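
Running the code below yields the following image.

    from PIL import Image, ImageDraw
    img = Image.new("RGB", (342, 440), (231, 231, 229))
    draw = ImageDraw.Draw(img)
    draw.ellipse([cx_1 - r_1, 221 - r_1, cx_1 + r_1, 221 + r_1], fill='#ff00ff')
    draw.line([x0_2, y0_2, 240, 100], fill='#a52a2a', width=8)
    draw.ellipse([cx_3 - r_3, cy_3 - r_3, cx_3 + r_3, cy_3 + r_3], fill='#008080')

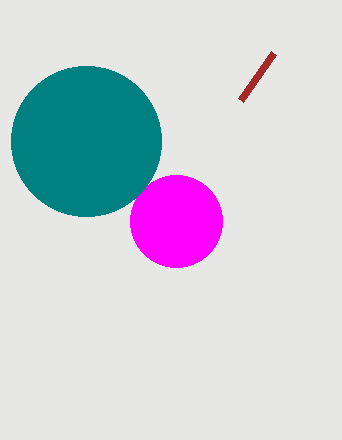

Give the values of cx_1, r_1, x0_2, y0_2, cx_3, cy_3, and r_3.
cx_1 = 176, r_1 = 46, x0_2 = 273, y0_2 = 53, cx_3 = 86, cy_3 = 141, r_3 = 75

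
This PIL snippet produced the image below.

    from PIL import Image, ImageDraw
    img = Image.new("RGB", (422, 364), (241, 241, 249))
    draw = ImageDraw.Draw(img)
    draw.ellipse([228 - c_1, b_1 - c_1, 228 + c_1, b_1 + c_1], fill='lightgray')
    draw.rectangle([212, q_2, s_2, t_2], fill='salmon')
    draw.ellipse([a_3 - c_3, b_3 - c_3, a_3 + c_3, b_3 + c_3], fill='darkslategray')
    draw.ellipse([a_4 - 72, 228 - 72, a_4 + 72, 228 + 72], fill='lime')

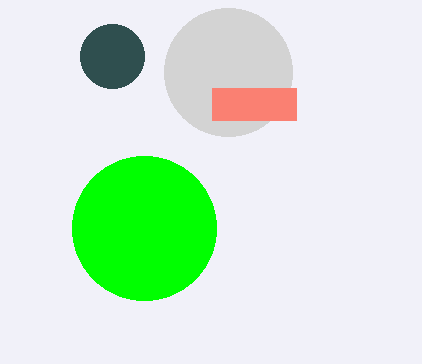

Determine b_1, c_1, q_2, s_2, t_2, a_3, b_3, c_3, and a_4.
b_1 = 72; c_1 = 64; q_2 = 88; s_2 = 296; t_2 = 120; a_3 = 112; b_3 = 56; c_3 = 32; a_4 = 144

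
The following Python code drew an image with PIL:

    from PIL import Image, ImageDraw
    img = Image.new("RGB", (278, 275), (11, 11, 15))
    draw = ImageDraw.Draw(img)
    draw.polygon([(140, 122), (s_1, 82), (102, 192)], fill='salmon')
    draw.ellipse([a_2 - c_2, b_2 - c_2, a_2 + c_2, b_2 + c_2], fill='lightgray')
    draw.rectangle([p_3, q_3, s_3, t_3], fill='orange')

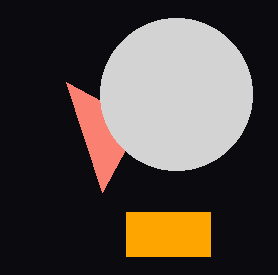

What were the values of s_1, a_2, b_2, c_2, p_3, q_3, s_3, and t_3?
s_1 = 66; a_2 = 176; b_2 = 94; c_2 = 76; p_3 = 126; q_3 = 212; s_3 = 210; t_3 = 256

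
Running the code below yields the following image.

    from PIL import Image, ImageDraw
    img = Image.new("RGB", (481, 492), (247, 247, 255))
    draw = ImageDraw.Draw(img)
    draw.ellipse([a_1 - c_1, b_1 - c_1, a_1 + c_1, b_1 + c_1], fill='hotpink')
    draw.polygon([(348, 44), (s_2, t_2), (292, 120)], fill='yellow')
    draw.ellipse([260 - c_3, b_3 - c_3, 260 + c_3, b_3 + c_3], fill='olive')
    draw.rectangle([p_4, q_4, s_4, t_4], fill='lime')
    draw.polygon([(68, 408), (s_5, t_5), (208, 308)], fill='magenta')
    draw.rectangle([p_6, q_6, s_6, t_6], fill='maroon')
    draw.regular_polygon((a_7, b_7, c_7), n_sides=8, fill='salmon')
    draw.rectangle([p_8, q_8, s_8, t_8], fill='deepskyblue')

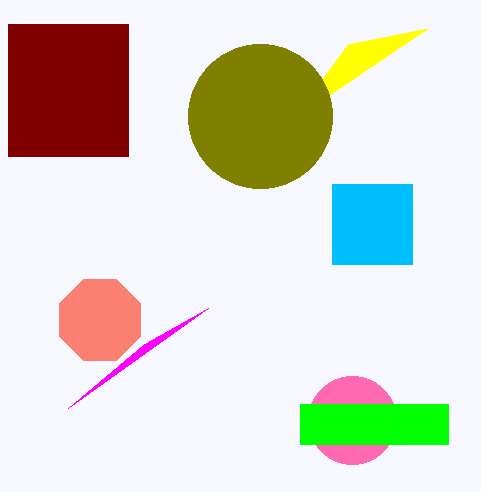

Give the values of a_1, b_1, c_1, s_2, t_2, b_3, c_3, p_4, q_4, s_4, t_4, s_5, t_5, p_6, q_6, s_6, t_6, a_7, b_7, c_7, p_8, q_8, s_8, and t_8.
a_1 = 352, b_1 = 420, c_1 = 44, s_2 = 428, t_2 = 28, b_3 = 116, c_3 = 72, p_4 = 300, q_4 = 404, s_4 = 448, t_4 = 444, s_5 = 144, t_5 = 344, p_6 = 8, q_6 = 24, s_6 = 128, t_6 = 156, a_7 = 100, b_7 = 320, c_7 = 44, p_8 = 332, q_8 = 184, s_8 = 412, t_8 = 264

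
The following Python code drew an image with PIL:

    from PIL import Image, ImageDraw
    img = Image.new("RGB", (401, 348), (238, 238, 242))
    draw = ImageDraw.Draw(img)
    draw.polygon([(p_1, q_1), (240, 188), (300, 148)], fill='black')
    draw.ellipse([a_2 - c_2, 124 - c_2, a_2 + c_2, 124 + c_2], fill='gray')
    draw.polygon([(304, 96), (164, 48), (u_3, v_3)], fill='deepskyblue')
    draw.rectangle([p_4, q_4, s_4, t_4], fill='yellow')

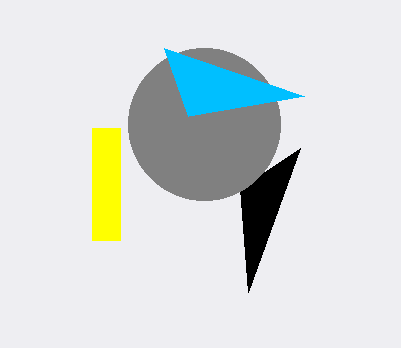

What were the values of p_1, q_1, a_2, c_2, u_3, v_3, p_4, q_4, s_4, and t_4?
p_1 = 248
q_1 = 292
a_2 = 204
c_2 = 76
u_3 = 188
v_3 = 116
p_4 = 92
q_4 = 128
s_4 = 120
t_4 = 240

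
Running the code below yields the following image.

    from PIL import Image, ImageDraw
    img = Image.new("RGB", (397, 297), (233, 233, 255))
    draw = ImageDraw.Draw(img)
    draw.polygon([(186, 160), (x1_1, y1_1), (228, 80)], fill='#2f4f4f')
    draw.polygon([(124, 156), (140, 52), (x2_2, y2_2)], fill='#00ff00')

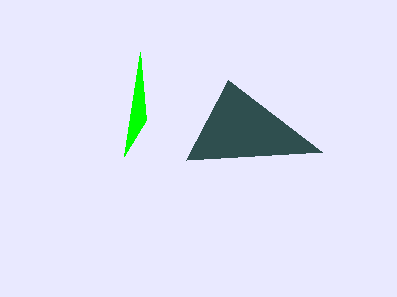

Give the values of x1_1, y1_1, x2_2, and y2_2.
x1_1 = 322
y1_1 = 152
x2_2 = 146
y2_2 = 120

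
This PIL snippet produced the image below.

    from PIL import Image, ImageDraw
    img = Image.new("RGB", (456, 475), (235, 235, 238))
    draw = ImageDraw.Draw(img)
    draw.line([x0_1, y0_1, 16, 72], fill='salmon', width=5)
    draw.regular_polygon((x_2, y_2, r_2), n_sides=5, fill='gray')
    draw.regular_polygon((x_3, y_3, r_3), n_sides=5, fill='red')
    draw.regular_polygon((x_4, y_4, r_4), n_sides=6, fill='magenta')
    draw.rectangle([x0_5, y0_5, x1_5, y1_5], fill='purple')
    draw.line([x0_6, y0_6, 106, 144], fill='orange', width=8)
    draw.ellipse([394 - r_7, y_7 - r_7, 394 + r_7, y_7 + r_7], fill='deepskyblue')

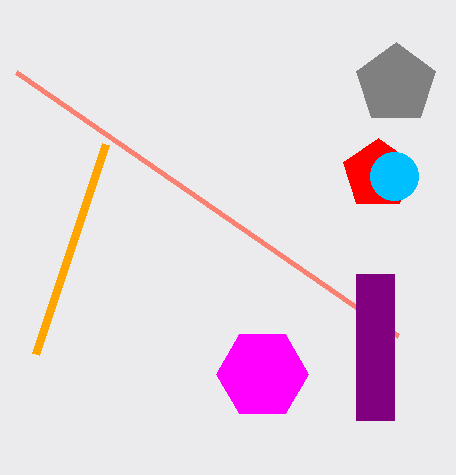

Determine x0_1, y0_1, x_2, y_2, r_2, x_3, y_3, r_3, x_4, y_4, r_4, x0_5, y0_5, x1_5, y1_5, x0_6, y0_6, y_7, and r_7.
x0_1 = 398, y0_1 = 336, x_2 = 396, y_2 = 84, r_2 = 42, x_3 = 378, y_3 = 174, r_3 = 36, x_4 = 262, y_4 = 374, r_4 = 46, x0_5 = 356, y0_5 = 274, x1_5 = 394, y1_5 = 420, x0_6 = 36, y0_6 = 354, y_7 = 176, r_7 = 24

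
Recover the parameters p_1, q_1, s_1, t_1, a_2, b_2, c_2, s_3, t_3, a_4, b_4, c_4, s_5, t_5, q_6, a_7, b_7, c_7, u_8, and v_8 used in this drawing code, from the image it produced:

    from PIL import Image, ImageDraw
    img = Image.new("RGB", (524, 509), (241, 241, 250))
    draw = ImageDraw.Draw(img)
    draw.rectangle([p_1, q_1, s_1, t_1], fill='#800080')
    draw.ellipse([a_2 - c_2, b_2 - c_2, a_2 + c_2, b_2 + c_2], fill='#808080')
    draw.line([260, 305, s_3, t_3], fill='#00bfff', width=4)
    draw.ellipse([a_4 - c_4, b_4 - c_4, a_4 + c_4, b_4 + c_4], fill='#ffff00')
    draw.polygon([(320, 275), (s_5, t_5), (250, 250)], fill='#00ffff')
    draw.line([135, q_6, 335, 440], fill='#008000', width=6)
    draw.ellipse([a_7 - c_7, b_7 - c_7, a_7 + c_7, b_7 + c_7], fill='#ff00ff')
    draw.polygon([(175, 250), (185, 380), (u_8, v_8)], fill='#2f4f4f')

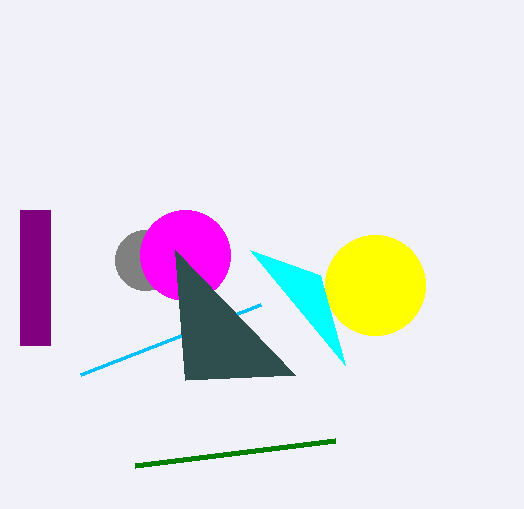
p_1 = 20, q_1 = 210, s_1 = 50, t_1 = 345, a_2 = 145, b_2 = 260, c_2 = 30, s_3 = 80, t_3 = 375, a_4 = 375, b_4 = 285, c_4 = 50, s_5 = 345, t_5 = 365, q_6 = 465, a_7 = 185, b_7 = 255, c_7 = 45, u_8 = 295, v_8 = 375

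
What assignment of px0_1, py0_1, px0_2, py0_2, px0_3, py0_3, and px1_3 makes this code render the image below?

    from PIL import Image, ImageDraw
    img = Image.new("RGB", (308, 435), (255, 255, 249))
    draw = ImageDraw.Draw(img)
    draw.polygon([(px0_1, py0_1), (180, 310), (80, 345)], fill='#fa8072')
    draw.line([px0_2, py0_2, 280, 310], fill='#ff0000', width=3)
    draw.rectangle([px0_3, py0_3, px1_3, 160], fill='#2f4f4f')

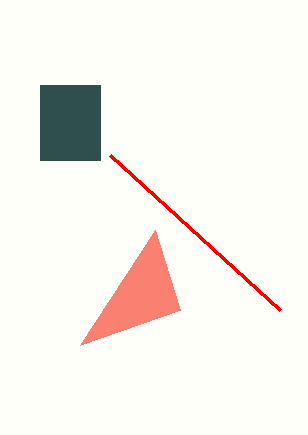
px0_1 = 155; py0_1 = 230; px0_2 = 110; py0_2 = 155; px0_3 = 40; py0_3 = 85; px1_3 = 100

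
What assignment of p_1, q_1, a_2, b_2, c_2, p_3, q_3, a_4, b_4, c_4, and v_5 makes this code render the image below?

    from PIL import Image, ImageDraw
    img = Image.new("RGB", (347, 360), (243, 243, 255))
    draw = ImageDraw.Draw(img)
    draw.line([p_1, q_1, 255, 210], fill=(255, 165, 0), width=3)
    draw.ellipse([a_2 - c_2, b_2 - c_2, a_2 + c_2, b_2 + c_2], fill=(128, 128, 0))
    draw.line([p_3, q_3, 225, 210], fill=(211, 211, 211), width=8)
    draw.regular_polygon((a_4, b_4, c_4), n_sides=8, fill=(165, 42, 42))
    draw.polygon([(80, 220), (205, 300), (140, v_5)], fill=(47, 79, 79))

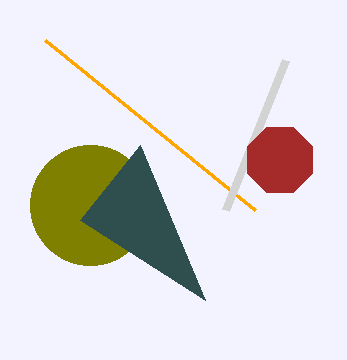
p_1 = 45, q_1 = 40, a_2 = 90, b_2 = 205, c_2 = 60, p_3 = 285, q_3 = 60, a_4 = 280, b_4 = 160, c_4 = 35, v_5 = 145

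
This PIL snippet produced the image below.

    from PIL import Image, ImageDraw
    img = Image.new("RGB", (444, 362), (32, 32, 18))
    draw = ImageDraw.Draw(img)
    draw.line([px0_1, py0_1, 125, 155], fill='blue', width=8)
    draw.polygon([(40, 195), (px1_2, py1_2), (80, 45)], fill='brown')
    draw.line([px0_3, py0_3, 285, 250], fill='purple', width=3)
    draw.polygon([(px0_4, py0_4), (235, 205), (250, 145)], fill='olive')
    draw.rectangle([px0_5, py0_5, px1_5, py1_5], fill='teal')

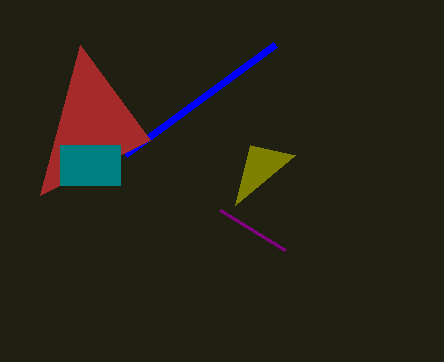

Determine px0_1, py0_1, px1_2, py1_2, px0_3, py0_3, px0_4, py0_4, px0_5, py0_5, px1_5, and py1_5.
px0_1 = 275, py0_1 = 45, px1_2 = 150, py1_2 = 140, px0_3 = 220, py0_3 = 210, px0_4 = 295, py0_4 = 155, px0_5 = 60, py0_5 = 145, px1_5 = 120, py1_5 = 185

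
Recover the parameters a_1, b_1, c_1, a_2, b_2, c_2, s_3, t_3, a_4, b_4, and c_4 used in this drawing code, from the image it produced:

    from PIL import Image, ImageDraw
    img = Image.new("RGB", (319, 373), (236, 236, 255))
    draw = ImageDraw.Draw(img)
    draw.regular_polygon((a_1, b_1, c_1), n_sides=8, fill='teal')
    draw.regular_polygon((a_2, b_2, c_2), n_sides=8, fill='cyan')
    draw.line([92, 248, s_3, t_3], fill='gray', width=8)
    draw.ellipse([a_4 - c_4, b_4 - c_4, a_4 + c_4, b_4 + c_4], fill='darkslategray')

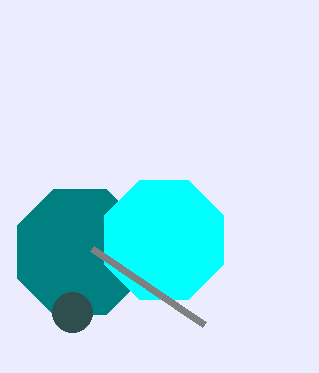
a_1 = 80; b_1 = 252; c_1 = 68; a_2 = 164; b_2 = 240; c_2 = 64; s_3 = 204; t_3 = 324; a_4 = 72; b_4 = 312; c_4 = 20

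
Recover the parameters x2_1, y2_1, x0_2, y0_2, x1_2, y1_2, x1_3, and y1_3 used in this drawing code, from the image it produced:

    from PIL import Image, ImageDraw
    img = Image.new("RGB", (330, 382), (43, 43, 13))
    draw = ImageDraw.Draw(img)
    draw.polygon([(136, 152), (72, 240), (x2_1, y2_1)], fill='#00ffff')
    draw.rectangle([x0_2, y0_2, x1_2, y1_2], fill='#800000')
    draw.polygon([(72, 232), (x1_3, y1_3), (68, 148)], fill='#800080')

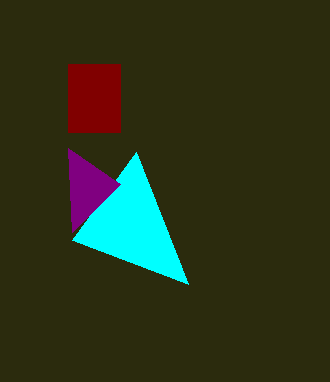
x2_1 = 188
y2_1 = 284
x0_2 = 68
y0_2 = 64
x1_2 = 120
y1_2 = 132
x1_3 = 120
y1_3 = 184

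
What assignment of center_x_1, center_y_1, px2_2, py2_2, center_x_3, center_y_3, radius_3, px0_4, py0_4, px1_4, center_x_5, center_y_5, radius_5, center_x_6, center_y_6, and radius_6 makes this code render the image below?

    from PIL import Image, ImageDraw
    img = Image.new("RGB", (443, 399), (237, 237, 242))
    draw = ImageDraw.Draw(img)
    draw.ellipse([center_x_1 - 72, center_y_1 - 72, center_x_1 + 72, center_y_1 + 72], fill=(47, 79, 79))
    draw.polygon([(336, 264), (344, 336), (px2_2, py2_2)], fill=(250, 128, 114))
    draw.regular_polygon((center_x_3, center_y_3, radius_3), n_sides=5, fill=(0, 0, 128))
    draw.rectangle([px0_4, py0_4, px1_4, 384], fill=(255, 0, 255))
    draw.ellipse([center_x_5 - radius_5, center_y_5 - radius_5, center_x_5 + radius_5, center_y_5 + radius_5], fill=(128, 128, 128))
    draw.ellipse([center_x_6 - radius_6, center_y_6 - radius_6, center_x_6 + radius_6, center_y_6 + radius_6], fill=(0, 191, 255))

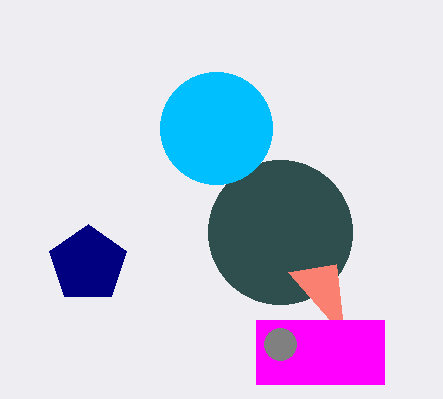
center_x_1 = 280, center_y_1 = 232, px2_2 = 288, py2_2 = 272, center_x_3 = 88, center_y_3 = 264, radius_3 = 40, px0_4 = 256, py0_4 = 320, px1_4 = 384, center_x_5 = 280, center_y_5 = 344, radius_5 = 16, center_x_6 = 216, center_y_6 = 128, radius_6 = 56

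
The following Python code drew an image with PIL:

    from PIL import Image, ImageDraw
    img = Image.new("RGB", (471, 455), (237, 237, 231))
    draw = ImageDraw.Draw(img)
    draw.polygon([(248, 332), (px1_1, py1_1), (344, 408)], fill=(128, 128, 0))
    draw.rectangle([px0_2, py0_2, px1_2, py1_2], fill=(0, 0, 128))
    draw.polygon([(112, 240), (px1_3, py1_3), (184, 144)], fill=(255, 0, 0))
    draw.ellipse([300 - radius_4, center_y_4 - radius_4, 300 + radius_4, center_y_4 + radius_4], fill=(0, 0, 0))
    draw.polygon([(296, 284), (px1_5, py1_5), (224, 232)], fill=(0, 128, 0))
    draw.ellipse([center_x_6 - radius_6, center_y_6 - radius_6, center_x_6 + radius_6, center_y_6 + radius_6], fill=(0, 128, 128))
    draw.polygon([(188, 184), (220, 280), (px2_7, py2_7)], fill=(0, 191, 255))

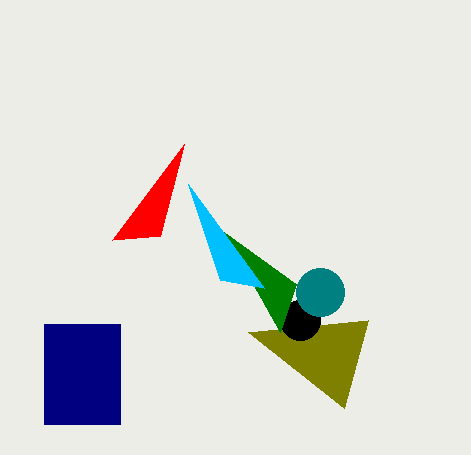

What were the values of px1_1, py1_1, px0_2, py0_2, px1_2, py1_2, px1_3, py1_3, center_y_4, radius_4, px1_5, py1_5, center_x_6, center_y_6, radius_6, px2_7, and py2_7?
px1_1 = 368, py1_1 = 320, px0_2 = 44, py0_2 = 324, px1_2 = 120, py1_2 = 424, px1_3 = 160, py1_3 = 236, center_y_4 = 320, radius_4 = 20, px1_5 = 280, py1_5 = 332, center_x_6 = 320, center_y_6 = 292, radius_6 = 24, px2_7 = 264, py2_7 = 288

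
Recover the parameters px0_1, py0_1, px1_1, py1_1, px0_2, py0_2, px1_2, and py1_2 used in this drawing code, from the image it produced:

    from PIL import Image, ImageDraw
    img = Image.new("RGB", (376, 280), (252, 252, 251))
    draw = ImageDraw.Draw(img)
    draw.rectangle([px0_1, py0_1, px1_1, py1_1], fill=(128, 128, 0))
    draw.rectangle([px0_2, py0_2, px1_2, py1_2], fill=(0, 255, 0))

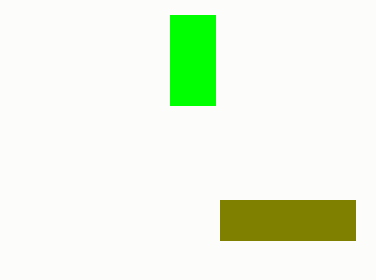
px0_1 = 220; py0_1 = 200; px1_1 = 355; py1_1 = 240; px0_2 = 170; py0_2 = 15; px1_2 = 215; py1_2 = 105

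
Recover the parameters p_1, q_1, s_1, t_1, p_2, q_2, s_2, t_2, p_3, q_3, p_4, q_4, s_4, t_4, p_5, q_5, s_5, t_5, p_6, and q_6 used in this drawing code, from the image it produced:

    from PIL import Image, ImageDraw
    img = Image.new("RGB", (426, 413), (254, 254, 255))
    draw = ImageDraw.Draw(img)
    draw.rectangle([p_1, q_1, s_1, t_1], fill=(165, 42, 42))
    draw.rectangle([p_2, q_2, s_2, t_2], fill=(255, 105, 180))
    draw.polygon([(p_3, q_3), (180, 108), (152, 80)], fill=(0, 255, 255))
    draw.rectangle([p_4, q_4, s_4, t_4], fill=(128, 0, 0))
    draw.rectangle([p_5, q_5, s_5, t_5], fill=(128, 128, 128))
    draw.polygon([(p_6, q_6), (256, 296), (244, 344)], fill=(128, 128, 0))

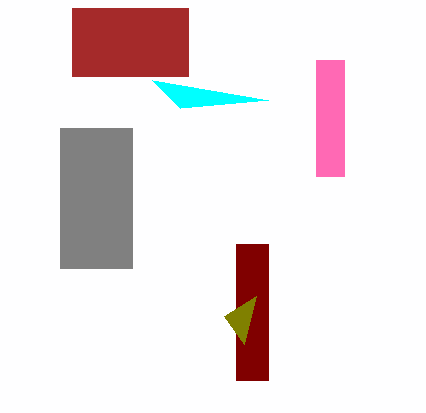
p_1 = 72, q_1 = 8, s_1 = 188, t_1 = 76, p_2 = 316, q_2 = 60, s_2 = 344, t_2 = 176, p_3 = 268, q_3 = 100, p_4 = 236, q_4 = 244, s_4 = 268, t_4 = 380, p_5 = 60, q_5 = 128, s_5 = 132, t_5 = 268, p_6 = 224, q_6 = 316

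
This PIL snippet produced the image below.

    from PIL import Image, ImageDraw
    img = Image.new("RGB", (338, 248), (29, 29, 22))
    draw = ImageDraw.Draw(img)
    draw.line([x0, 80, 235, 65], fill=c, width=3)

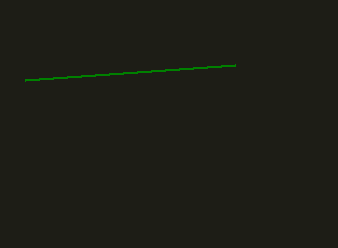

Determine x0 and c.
x0 = 25; c = 'green'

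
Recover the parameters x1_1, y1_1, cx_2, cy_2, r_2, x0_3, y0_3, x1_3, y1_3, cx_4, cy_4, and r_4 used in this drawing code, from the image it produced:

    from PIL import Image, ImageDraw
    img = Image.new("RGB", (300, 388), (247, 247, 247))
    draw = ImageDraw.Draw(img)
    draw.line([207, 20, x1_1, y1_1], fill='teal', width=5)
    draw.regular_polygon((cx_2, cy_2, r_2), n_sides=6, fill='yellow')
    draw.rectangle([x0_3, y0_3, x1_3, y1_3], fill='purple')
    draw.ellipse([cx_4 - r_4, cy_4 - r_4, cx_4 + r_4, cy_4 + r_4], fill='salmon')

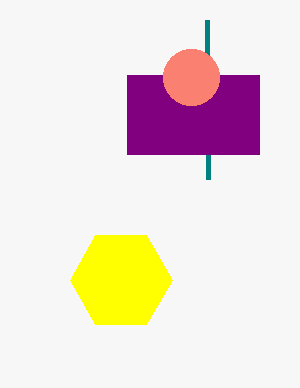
x1_1 = 208
y1_1 = 179
cx_2 = 121
cy_2 = 280
r_2 = 51
x0_3 = 127
y0_3 = 75
x1_3 = 259
y1_3 = 154
cx_4 = 191
cy_4 = 77
r_4 = 28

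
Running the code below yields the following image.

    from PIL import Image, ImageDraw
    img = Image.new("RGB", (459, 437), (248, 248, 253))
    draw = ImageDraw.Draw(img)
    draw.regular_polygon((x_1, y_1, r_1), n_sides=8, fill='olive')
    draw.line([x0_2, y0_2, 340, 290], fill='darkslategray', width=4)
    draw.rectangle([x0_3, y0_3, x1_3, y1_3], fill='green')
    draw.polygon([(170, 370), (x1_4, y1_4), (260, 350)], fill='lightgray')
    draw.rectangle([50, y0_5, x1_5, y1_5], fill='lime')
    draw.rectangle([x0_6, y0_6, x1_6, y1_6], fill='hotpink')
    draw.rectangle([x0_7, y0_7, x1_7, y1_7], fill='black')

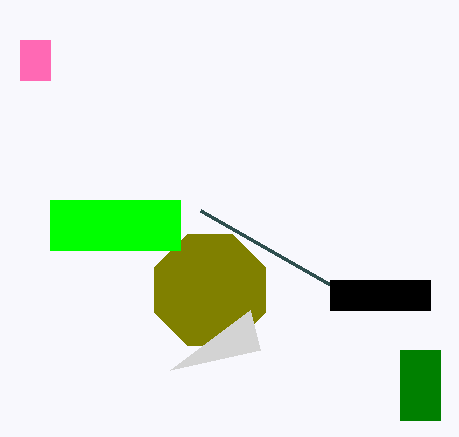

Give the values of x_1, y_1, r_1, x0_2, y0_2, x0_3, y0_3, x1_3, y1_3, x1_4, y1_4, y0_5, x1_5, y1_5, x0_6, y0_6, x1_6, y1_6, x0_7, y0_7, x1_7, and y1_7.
x_1 = 210
y_1 = 290
r_1 = 60
x0_2 = 200
y0_2 = 210
x0_3 = 400
y0_3 = 350
x1_3 = 440
y1_3 = 420
x1_4 = 250
y1_4 = 310
y0_5 = 200
x1_5 = 180
y1_5 = 250
x0_6 = 20
y0_6 = 40
x1_6 = 50
y1_6 = 80
x0_7 = 330
y0_7 = 280
x1_7 = 430
y1_7 = 310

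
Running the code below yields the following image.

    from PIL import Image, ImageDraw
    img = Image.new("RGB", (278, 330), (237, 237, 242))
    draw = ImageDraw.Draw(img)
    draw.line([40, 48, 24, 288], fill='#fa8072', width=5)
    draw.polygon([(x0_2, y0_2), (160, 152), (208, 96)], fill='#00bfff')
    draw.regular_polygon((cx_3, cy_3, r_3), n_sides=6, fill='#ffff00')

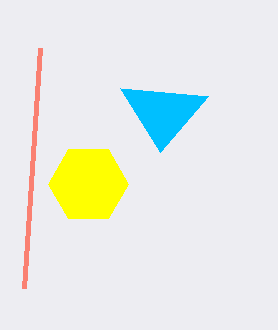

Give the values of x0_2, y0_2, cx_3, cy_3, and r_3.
x0_2 = 120; y0_2 = 88; cx_3 = 88; cy_3 = 184; r_3 = 40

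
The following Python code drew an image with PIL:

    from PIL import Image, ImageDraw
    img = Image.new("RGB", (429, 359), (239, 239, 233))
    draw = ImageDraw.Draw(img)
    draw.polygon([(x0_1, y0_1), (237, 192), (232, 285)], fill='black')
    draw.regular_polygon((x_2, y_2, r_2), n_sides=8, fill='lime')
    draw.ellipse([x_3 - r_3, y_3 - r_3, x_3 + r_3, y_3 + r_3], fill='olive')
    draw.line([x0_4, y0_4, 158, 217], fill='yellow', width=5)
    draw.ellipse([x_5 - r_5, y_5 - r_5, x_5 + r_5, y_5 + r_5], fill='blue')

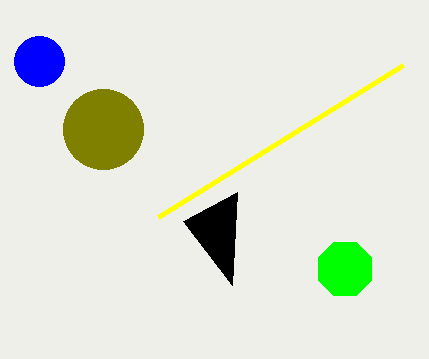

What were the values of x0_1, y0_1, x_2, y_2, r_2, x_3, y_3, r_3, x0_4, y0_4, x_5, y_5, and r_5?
x0_1 = 183
y0_1 = 221
x_2 = 345
y_2 = 269
r_2 = 29
x_3 = 103
y_3 = 129
r_3 = 40
x0_4 = 403
y0_4 = 65
x_5 = 39
y_5 = 61
r_5 = 25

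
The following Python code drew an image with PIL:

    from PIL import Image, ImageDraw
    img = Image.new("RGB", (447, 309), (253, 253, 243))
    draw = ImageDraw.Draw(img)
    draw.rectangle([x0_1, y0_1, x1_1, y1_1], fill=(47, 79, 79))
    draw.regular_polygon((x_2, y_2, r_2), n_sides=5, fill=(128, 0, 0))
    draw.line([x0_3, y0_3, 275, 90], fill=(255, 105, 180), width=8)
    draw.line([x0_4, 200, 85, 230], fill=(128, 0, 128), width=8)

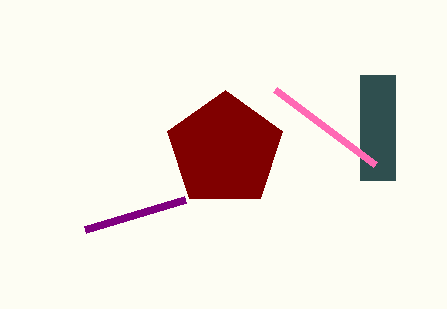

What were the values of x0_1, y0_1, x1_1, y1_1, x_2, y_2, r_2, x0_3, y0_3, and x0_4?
x0_1 = 360
y0_1 = 75
x1_1 = 395
y1_1 = 180
x_2 = 225
y_2 = 150
r_2 = 60
x0_3 = 375
y0_3 = 165
x0_4 = 185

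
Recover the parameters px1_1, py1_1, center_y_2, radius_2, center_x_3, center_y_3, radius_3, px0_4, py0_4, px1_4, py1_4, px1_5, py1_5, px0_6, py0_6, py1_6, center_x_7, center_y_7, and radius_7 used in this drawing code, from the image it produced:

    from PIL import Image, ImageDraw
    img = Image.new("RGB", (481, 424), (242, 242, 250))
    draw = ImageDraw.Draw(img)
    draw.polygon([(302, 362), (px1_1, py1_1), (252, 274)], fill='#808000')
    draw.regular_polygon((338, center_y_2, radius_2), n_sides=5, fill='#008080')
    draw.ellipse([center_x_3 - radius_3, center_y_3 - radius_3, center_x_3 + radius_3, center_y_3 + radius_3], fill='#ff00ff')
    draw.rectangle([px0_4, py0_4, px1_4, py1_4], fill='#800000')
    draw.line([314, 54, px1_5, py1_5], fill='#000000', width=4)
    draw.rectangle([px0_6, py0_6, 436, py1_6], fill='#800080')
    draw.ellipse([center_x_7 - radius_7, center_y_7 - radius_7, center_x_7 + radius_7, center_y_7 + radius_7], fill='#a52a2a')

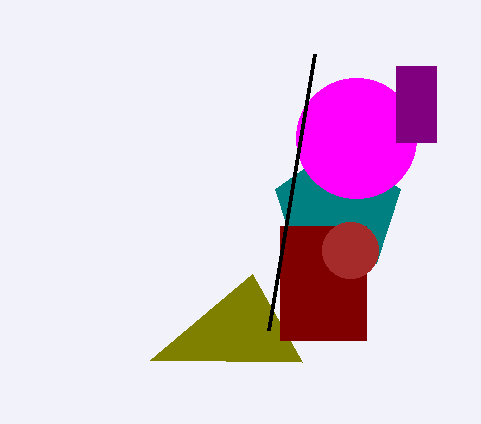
px1_1 = 150, py1_1 = 360, center_y_2 = 210, radius_2 = 66, center_x_3 = 356, center_y_3 = 138, radius_3 = 60, px0_4 = 280, py0_4 = 226, px1_4 = 366, py1_4 = 340, px1_5 = 268, py1_5 = 330, px0_6 = 396, py0_6 = 66, py1_6 = 142, center_x_7 = 350, center_y_7 = 250, radius_7 = 28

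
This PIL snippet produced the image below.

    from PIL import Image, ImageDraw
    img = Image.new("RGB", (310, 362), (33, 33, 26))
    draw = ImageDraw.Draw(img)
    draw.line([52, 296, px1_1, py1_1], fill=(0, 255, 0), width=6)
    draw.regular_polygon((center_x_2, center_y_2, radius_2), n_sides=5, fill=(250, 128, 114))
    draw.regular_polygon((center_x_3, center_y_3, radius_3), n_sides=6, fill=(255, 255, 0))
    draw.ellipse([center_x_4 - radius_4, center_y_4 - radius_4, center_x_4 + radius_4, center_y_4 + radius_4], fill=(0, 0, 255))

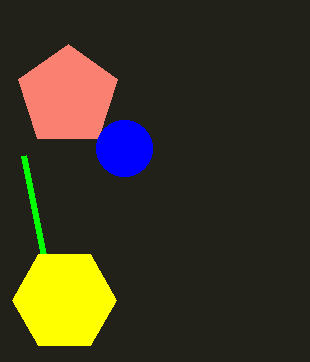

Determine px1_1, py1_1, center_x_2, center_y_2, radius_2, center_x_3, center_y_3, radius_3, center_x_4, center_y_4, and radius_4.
px1_1 = 24, py1_1 = 156, center_x_2 = 68, center_y_2 = 96, radius_2 = 52, center_x_3 = 64, center_y_3 = 300, radius_3 = 52, center_x_4 = 124, center_y_4 = 148, radius_4 = 28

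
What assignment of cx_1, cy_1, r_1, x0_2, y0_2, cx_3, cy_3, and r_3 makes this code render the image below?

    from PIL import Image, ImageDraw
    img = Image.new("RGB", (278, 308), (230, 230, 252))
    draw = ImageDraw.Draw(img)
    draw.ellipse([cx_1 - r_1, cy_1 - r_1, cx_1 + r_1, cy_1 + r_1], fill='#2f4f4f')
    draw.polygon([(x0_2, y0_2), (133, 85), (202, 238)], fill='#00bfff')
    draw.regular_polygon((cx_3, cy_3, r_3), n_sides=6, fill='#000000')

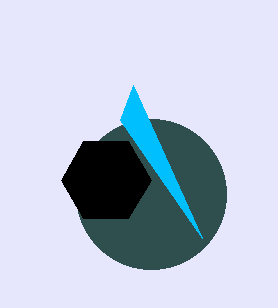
cx_1 = 151
cy_1 = 194
r_1 = 75
x0_2 = 120
y0_2 = 120
cx_3 = 106
cy_3 = 180
r_3 = 45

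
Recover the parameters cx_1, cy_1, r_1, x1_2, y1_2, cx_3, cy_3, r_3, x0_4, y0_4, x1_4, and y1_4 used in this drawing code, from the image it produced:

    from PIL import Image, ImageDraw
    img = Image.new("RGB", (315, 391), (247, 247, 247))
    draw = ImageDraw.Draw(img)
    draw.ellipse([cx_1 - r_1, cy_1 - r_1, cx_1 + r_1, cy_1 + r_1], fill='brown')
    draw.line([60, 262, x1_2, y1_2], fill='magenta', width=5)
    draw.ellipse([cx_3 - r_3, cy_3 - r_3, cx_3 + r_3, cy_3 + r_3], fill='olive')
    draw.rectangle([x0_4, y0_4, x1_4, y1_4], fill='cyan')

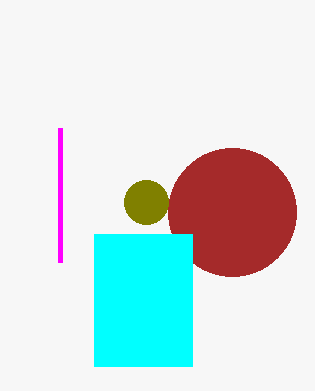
cx_1 = 232
cy_1 = 212
r_1 = 64
x1_2 = 60
y1_2 = 128
cx_3 = 146
cy_3 = 202
r_3 = 22
x0_4 = 94
y0_4 = 234
x1_4 = 192
y1_4 = 366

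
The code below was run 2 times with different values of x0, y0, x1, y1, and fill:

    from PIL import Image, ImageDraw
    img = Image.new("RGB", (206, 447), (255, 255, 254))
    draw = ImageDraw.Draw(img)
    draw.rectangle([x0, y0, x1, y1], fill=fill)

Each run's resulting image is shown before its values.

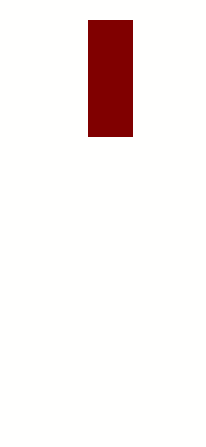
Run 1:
x0 = 88
y0 = 20
x1 = 132
y1 = 136
fill = 'maroon'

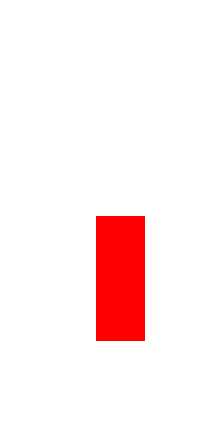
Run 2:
x0 = 96; y0 = 216; x1 = 144; y1 = 340; fill = 'red'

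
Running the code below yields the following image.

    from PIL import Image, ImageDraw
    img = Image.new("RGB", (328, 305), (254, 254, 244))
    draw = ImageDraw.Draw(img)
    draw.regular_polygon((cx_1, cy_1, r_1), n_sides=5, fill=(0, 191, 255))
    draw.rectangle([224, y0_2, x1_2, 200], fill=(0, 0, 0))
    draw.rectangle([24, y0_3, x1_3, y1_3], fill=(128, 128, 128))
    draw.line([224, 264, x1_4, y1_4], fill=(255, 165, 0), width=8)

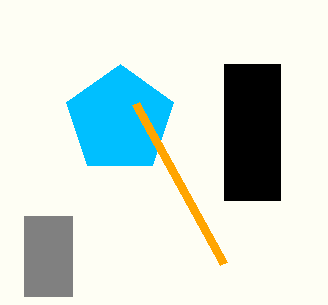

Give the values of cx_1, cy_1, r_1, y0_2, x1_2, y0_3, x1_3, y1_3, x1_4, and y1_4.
cx_1 = 120; cy_1 = 120; r_1 = 56; y0_2 = 64; x1_2 = 280; y0_3 = 216; x1_3 = 72; y1_3 = 296; x1_4 = 136; y1_4 = 104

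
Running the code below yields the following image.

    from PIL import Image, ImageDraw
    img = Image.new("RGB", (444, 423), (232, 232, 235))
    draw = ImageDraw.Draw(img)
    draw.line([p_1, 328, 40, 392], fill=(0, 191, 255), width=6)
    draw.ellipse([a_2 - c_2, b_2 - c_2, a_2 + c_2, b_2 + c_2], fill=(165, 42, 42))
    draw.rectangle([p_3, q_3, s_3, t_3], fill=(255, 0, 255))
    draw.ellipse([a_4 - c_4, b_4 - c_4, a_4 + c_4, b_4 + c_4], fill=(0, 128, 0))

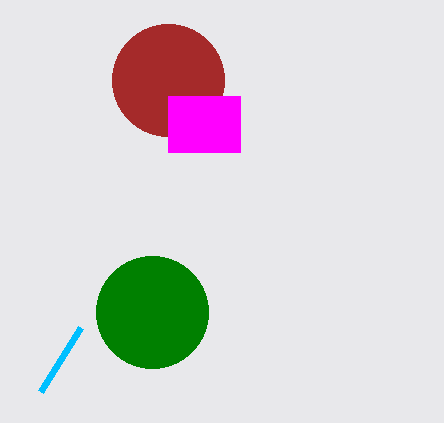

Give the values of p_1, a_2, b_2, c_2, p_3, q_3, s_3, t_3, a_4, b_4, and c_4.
p_1 = 80
a_2 = 168
b_2 = 80
c_2 = 56
p_3 = 168
q_3 = 96
s_3 = 240
t_3 = 152
a_4 = 152
b_4 = 312
c_4 = 56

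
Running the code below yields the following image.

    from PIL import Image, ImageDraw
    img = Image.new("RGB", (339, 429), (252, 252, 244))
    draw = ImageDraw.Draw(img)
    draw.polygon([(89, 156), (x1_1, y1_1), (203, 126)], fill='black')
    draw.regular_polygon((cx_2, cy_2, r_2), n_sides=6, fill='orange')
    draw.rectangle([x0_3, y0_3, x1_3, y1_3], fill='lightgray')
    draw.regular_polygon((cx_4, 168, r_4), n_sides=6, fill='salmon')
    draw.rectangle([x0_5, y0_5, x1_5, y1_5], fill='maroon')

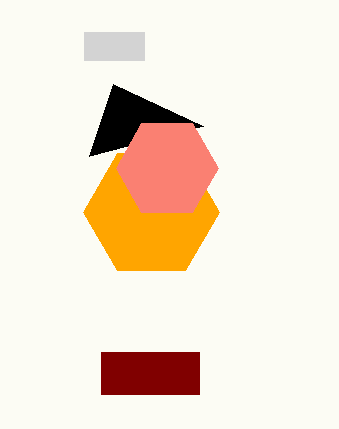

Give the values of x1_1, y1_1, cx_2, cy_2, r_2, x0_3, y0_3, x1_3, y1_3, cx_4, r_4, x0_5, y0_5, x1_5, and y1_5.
x1_1 = 113; y1_1 = 84; cx_2 = 151; cy_2 = 212; r_2 = 68; x0_3 = 84; y0_3 = 32; x1_3 = 144; y1_3 = 60; cx_4 = 167; r_4 = 51; x0_5 = 101; y0_5 = 352; x1_5 = 199; y1_5 = 394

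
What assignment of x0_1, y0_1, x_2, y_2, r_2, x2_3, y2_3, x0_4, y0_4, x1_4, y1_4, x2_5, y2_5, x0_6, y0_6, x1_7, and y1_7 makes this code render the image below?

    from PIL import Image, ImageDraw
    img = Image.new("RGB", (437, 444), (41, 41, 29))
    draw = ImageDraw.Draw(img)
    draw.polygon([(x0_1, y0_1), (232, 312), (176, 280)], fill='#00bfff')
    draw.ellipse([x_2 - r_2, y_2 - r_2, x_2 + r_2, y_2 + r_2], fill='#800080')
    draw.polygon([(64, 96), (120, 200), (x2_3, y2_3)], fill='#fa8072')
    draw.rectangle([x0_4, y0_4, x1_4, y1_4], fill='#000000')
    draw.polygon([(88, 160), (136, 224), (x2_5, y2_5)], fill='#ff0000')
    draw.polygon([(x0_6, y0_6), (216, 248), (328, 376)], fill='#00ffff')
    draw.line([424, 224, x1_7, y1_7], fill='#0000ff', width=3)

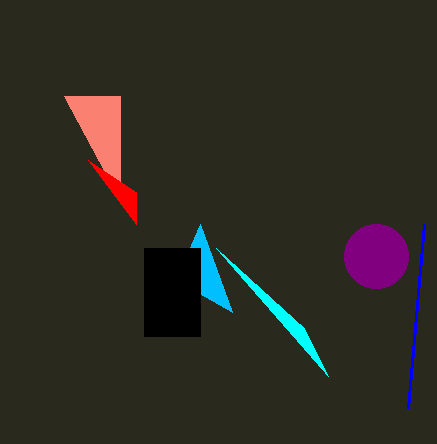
x0_1 = 200
y0_1 = 224
x_2 = 376
y_2 = 256
r_2 = 32
x2_3 = 120
y2_3 = 96
x0_4 = 144
y0_4 = 248
x1_4 = 200
y1_4 = 336
x2_5 = 136
y2_5 = 192
x0_6 = 304
y0_6 = 328
x1_7 = 408
y1_7 = 408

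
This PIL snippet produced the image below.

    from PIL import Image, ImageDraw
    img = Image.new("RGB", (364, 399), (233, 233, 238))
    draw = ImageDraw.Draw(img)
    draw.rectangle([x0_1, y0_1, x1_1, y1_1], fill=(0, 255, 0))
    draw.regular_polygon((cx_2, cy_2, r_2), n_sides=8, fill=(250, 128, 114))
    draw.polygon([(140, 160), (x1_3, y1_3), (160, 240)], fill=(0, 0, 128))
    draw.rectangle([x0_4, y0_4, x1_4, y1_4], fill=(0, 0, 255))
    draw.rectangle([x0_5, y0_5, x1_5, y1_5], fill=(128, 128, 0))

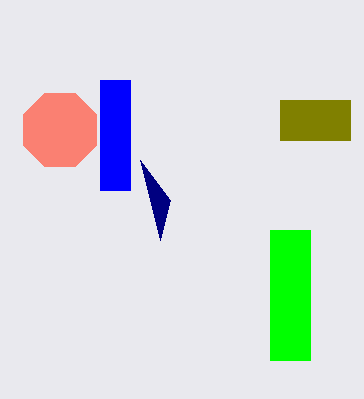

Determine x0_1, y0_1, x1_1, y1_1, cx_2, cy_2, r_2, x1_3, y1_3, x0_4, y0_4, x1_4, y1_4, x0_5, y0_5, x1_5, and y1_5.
x0_1 = 270; y0_1 = 230; x1_1 = 310; y1_1 = 360; cx_2 = 60; cy_2 = 130; r_2 = 40; x1_3 = 170; y1_3 = 200; x0_4 = 100; y0_4 = 80; x1_4 = 130; y1_4 = 190; x0_5 = 280; y0_5 = 100; x1_5 = 350; y1_5 = 140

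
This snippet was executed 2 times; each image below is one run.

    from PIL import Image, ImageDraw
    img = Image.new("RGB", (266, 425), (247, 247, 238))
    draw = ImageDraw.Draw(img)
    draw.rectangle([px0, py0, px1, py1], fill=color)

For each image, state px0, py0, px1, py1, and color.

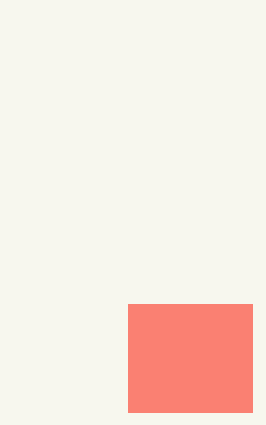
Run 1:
px0 = 128; py0 = 304; px1 = 252; py1 = 412; color = 'salmon'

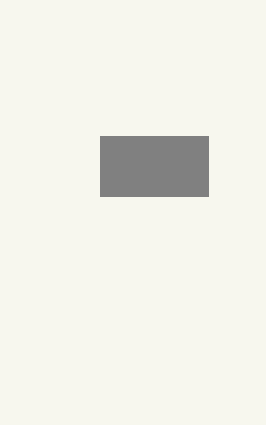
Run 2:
px0 = 100, py0 = 136, px1 = 208, py1 = 196, color = 'gray'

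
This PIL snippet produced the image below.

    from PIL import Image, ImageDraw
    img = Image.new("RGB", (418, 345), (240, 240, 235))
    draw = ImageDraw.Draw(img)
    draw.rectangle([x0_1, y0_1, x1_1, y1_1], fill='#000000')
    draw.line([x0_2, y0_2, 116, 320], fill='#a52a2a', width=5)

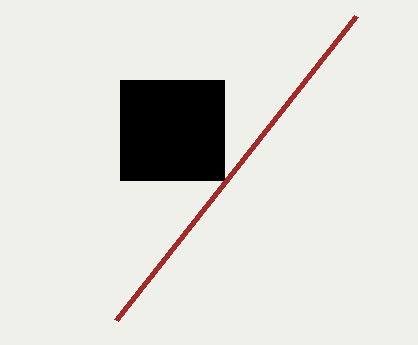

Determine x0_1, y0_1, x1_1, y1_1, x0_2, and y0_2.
x0_1 = 120, y0_1 = 80, x1_1 = 224, y1_1 = 180, x0_2 = 356, y0_2 = 16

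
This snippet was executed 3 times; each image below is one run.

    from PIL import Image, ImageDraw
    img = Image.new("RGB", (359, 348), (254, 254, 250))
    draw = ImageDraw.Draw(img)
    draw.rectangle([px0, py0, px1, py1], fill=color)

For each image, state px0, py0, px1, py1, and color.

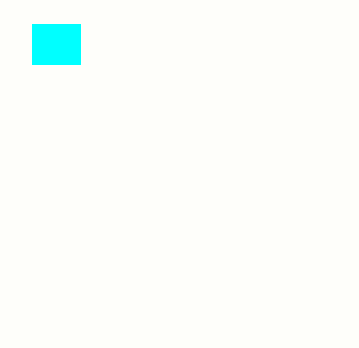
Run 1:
px0 = 32
py0 = 24
px1 = 80
py1 = 64
color = 'cyan'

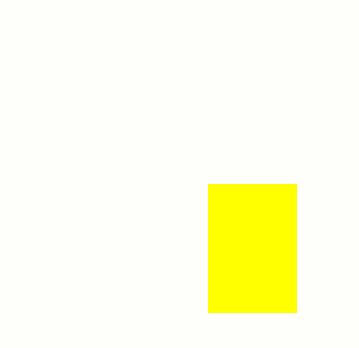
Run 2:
px0 = 208; py0 = 184; px1 = 296; py1 = 312; color = 'yellow'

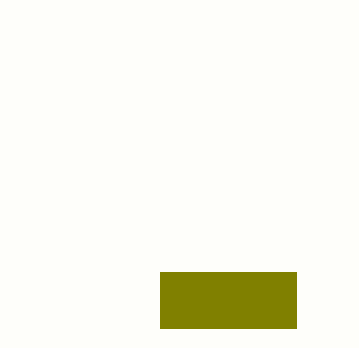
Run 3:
px0 = 160; py0 = 272; px1 = 296; py1 = 328; color = 'olive'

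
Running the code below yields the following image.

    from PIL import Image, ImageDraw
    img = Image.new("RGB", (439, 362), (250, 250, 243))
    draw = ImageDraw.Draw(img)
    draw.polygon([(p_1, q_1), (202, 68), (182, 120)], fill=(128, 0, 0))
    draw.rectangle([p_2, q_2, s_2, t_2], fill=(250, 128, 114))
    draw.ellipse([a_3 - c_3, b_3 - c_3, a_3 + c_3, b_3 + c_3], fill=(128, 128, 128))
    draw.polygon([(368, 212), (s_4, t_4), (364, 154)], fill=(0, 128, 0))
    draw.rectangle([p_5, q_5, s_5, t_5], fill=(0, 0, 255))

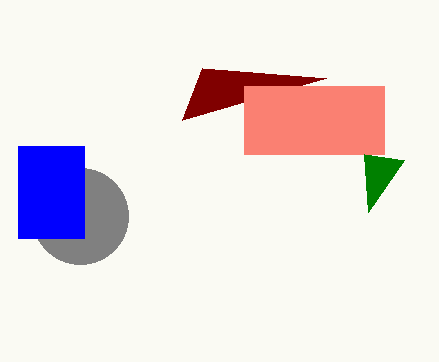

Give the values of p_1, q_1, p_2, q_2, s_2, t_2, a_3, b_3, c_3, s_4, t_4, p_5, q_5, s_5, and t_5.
p_1 = 326
q_1 = 78
p_2 = 244
q_2 = 86
s_2 = 384
t_2 = 154
a_3 = 80
b_3 = 216
c_3 = 48
s_4 = 404
t_4 = 160
p_5 = 18
q_5 = 146
s_5 = 84
t_5 = 238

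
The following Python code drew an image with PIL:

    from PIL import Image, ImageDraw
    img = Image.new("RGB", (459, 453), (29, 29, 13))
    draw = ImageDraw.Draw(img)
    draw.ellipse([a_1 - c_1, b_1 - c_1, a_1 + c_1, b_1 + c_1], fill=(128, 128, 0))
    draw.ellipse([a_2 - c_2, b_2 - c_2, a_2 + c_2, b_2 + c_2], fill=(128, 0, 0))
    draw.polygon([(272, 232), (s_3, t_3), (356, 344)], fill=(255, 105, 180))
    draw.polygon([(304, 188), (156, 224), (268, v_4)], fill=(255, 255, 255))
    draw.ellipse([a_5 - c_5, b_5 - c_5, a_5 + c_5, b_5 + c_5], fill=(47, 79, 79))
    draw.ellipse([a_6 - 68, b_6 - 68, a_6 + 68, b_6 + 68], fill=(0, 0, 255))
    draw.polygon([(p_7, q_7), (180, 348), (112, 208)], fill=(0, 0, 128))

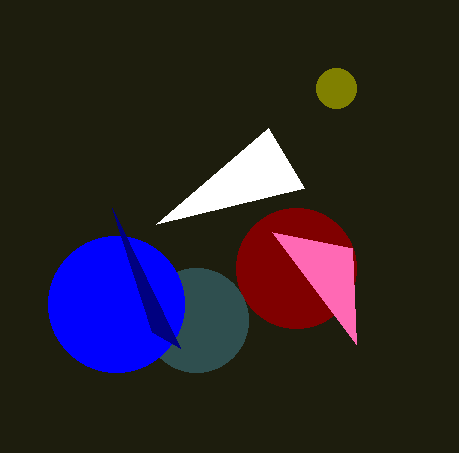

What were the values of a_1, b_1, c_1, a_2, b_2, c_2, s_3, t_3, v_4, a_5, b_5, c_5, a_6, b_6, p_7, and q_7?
a_1 = 336; b_1 = 88; c_1 = 20; a_2 = 296; b_2 = 268; c_2 = 60; s_3 = 352; t_3 = 248; v_4 = 128; a_5 = 196; b_5 = 320; c_5 = 52; a_6 = 116; b_6 = 304; p_7 = 152; q_7 = 332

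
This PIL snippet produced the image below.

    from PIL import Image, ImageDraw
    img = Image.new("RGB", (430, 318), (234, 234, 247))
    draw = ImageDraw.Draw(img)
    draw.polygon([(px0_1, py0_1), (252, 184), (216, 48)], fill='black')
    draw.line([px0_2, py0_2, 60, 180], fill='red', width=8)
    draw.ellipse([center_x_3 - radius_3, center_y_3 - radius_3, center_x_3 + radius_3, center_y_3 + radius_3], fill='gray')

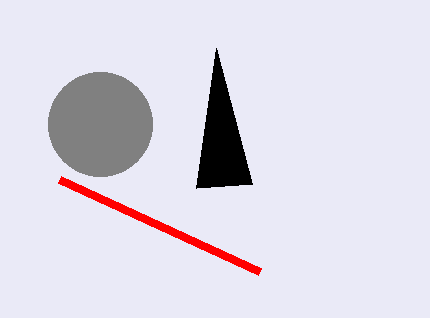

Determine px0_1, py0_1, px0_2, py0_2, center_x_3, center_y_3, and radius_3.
px0_1 = 196
py0_1 = 188
px0_2 = 260
py0_2 = 272
center_x_3 = 100
center_y_3 = 124
radius_3 = 52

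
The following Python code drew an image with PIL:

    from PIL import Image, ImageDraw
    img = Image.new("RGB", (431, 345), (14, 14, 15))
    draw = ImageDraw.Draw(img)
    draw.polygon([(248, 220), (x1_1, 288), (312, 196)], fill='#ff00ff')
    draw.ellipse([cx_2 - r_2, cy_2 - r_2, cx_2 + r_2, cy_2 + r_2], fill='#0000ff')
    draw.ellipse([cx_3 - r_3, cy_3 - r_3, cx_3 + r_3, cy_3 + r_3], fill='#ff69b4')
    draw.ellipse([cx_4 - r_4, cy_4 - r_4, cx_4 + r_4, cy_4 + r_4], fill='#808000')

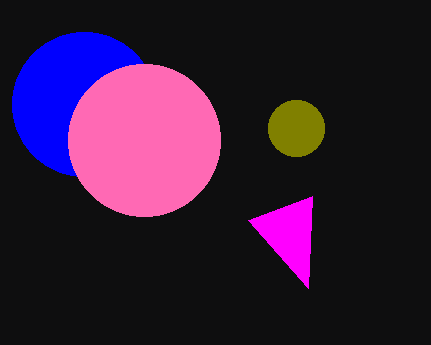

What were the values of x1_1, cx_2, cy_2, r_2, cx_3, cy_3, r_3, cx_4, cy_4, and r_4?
x1_1 = 308
cx_2 = 84
cy_2 = 104
r_2 = 72
cx_3 = 144
cy_3 = 140
r_3 = 76
cx_4 = 296
cy_4 = 128
r_4 = 28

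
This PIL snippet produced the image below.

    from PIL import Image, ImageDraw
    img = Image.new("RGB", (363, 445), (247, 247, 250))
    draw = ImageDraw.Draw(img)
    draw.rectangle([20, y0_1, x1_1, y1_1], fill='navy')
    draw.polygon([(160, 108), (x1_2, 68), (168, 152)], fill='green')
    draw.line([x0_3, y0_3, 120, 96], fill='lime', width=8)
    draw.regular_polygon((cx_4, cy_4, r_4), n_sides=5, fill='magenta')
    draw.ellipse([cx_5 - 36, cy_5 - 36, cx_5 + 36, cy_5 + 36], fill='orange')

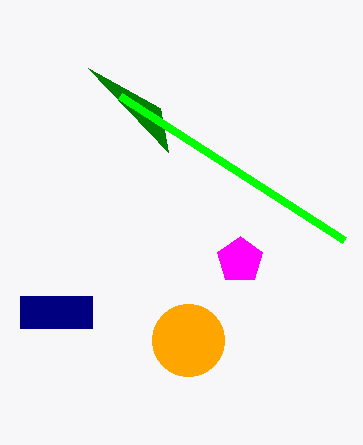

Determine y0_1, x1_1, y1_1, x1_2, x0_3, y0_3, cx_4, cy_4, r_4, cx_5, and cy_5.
y0_1 = 296; x1_1 = 92; y1_1 = 328; x1_2 = 88; x0_3 = 344; y0_3 = 240; cx_4 = 240; cy_4 = 260; r_4 = 24; cx_5 = 188; cy_5 = 340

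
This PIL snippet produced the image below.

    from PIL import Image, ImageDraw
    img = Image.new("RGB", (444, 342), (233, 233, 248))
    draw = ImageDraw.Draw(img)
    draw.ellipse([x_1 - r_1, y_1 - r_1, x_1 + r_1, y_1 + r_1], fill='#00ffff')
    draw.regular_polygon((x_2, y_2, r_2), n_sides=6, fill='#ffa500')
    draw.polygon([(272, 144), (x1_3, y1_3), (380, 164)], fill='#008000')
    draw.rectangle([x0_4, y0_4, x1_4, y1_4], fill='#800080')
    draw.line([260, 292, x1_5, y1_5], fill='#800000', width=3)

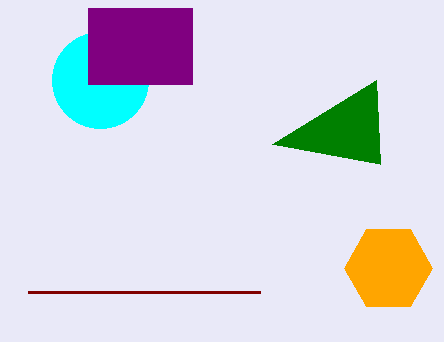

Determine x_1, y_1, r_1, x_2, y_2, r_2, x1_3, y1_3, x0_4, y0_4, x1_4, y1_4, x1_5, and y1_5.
x_1 = 100, y_1 = 80, r_1 = 48, x_2 = 388, y_2 = 268, r_2 = 44, x1_3 = 376, y1_3 = 80, x0_4 = 88, y0_4 = 8, x1_4 = 192, y1_4 = 84, x1_5 = 28, y1_5 = 292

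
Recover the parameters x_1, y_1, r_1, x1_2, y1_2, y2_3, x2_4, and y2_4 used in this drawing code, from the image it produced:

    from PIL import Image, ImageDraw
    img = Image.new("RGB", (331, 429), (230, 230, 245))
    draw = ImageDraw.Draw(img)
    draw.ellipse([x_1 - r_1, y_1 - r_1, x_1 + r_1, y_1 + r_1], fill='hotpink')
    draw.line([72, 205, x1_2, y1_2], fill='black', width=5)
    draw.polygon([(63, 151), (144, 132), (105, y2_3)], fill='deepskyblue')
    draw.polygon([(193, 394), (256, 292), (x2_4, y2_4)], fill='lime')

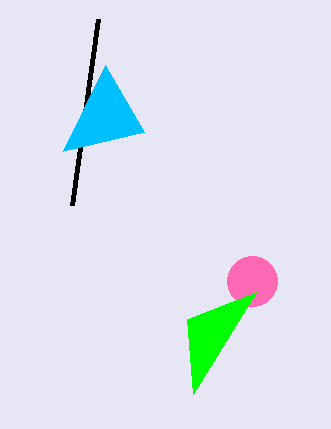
x_1 = 252, y_1 = 281, r_1 = 25, x1_2 = 98, y1_2 = 19, y2_3 = 65, x2_4 = 187, y2_4 = 319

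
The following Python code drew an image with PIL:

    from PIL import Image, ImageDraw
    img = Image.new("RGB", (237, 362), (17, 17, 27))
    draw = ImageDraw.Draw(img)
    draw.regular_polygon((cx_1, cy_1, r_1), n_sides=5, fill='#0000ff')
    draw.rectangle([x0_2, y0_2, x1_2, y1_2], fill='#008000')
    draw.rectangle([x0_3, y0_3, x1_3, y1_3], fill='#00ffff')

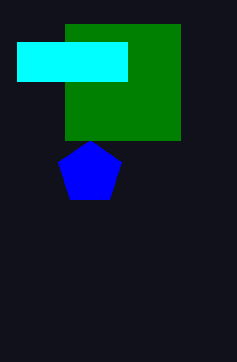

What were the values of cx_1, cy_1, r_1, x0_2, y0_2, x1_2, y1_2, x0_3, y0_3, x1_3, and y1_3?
cx_1 = 90; cy_1 = 173; r_1 = 33; x0_2 = 65; y0_2 = 24; x1_2 = 180; y1_2 = 140; x0_3 = 17; y0_3 = 42; x1_3 = 127; y1_3 = 81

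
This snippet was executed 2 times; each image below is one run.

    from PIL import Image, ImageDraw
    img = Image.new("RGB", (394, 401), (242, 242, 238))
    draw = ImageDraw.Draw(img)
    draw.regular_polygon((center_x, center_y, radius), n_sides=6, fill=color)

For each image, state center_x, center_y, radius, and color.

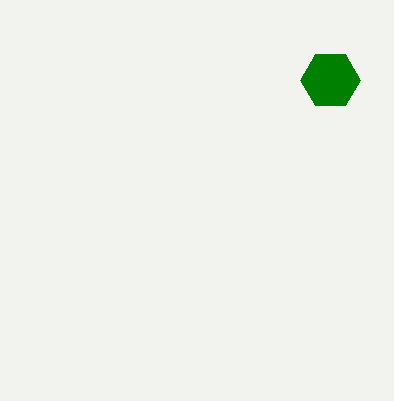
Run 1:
center_x = 330, center_y = 80, radius = 30, color = 'green'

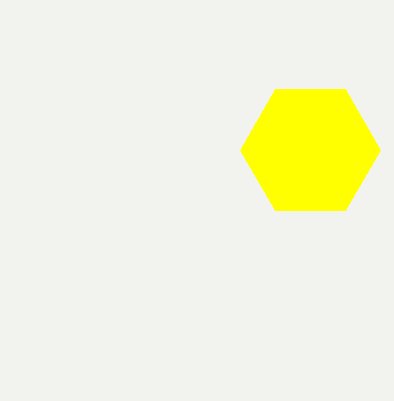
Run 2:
center_x = 310; center_y = 150; radius = 70; color = 'yellow'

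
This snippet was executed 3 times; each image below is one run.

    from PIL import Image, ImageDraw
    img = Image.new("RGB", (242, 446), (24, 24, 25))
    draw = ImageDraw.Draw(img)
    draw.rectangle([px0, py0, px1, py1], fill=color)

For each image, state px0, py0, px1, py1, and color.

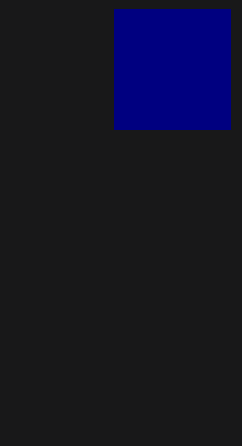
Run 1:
px0 = 114; py0 = 9; px1 = 230; py1 = 129; color = 'navy'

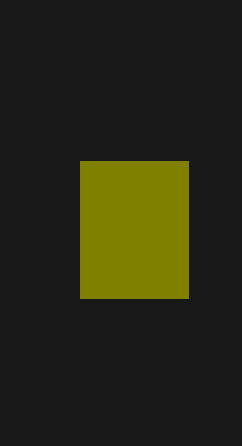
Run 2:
px0 = 80, py0 = 161, px1 = 188, py1 = 298, color = 'olive'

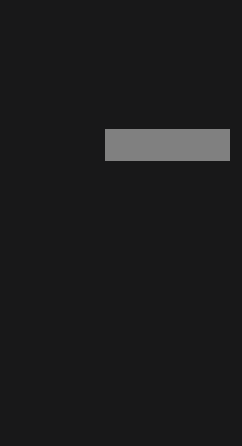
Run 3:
px0 = 105; py0 = 129; px1 = 229; py1 = 160; color = 'gray'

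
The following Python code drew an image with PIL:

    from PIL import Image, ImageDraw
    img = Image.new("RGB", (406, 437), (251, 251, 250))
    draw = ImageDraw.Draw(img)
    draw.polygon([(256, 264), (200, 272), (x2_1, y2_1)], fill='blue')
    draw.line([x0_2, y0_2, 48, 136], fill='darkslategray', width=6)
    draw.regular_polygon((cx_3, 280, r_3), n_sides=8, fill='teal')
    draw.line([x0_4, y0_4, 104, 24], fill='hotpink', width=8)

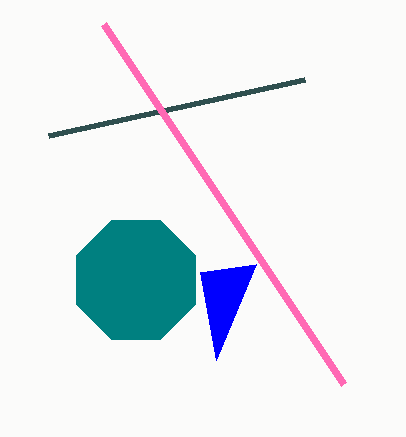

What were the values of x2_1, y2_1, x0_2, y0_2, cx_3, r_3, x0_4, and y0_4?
x2_1 = 216, y2_1 = 360, x0_2 = 304, y0_2 = 80, cx_3 = 136, r_3 = 64, x0_4 = 344, y0_4 = 384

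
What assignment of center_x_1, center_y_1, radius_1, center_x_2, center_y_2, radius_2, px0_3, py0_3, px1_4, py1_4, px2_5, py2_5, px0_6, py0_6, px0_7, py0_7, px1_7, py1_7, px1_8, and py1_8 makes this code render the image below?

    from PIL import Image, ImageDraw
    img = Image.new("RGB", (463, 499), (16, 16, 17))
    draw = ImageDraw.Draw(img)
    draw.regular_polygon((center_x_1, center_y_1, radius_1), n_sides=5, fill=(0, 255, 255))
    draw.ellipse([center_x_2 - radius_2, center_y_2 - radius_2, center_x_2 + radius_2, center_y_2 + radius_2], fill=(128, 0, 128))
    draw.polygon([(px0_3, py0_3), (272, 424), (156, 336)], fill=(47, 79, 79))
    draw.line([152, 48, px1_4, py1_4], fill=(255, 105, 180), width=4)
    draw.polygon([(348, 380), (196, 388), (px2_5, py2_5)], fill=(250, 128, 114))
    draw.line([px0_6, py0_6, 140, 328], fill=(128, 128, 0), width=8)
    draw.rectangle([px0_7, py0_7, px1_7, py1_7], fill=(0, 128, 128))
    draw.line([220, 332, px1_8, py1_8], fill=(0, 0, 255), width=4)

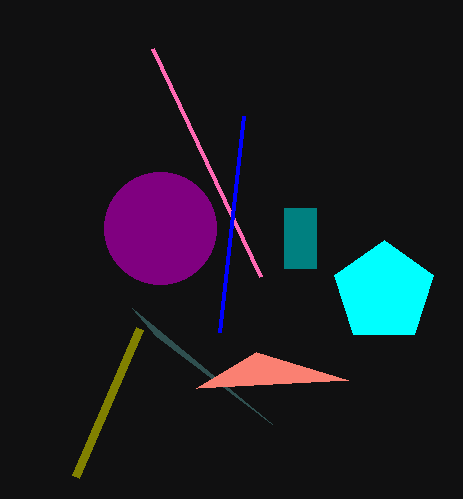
center_x_1 = 384; center_y_1 = 292; radius_1 = 52; center_x_2 = 160; center_y_2 = 228; radius_2 = 56; px0_3 = 132; py0_3 = 308; px1_4 = 260; py1_4 = 276; px2_5 = 256; py2_5 = 352; px0_6 = 76; py0_6 = 476; px0_7 = 284; py0_7 = 208; px1_7 = 316; py1_7 = 268; px1_8 = 244; py1_8 = 116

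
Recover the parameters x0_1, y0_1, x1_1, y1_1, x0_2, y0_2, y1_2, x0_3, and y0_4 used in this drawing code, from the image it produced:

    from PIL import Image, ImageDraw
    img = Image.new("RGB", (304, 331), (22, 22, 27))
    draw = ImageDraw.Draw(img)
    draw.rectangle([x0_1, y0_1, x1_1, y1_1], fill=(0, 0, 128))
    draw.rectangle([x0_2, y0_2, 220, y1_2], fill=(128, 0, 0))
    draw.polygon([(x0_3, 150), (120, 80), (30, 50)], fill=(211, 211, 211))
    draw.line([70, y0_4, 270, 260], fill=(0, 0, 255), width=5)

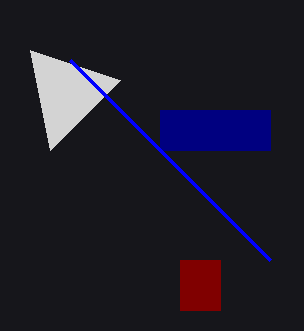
x0_1 = 160
y0_1 = 110
x1_1 = 270
y1_1 = 150
x0_2 = 180
y0_2 = 260
y1_2 = 310
x0_3 = 50
y0_4 = 60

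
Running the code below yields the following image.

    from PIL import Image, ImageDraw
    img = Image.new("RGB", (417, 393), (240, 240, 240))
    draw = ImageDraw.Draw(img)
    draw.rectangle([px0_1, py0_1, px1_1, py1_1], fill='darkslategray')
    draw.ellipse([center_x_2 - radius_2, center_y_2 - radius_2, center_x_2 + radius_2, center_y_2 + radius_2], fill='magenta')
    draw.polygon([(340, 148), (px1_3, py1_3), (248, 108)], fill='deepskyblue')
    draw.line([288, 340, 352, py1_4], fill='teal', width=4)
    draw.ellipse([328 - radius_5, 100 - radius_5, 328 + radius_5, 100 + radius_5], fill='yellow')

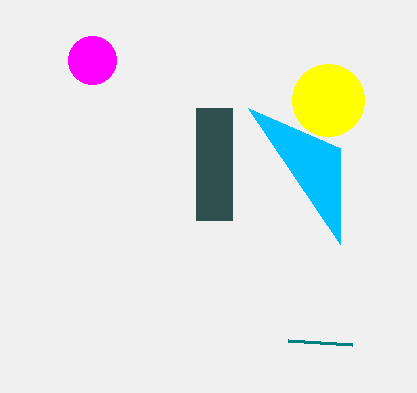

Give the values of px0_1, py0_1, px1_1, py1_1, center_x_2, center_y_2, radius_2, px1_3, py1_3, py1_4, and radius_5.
px0_1 = 196, py0_1 = 108, px1_1 = 232, py1_1 = 220, center_x_2 = 92, center_y_2 = 60, radius_2 = 24, px1_3 = 340, py1_3 = 244, py1_4 = 344, radius_5 = 36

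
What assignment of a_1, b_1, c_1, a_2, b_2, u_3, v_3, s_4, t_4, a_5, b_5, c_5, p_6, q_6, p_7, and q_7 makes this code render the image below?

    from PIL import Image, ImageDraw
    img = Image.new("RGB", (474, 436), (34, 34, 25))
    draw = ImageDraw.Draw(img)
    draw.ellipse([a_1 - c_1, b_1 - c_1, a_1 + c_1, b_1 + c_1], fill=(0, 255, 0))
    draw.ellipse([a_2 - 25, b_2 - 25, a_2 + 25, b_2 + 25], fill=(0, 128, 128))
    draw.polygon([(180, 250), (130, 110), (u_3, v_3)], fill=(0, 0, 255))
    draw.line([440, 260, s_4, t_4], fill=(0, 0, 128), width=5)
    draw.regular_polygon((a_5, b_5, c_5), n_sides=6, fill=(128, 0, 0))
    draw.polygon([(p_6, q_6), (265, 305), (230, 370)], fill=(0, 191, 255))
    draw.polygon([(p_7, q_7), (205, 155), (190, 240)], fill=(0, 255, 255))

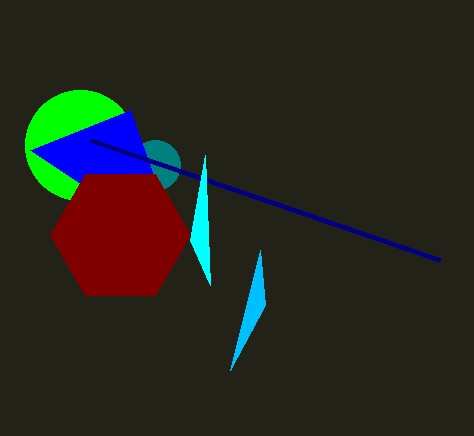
a_1 = 80
b_1 = 145
c_1 = 55
a_2 = 155
b_2 = 165
u_3 = 30
v_3 = 150
s_4 = 90
t_4 = 140
a_5 = 120
b_5 = 235
c_5 = 70
p_6 = 260
q_6 = 250
p_7 = 210
q_7 = 285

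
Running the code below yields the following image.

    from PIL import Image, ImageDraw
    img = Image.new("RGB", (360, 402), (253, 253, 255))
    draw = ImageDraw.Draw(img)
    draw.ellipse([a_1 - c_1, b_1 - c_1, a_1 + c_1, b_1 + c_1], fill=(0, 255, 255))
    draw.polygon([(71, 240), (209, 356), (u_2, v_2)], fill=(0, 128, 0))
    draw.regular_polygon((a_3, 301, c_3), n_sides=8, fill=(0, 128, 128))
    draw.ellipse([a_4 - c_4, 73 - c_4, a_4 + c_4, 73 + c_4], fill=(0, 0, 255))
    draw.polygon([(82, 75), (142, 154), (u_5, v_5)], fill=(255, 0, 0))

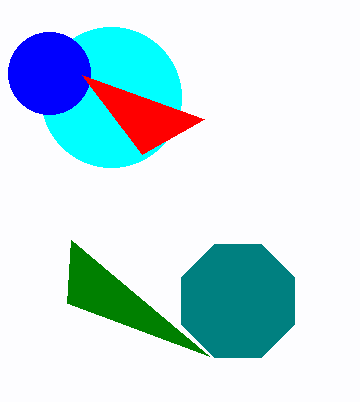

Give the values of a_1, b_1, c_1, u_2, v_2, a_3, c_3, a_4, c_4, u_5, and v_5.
a_1 = 111, b_1 = 97, c_1 = 70, u_2 = 67, v_2 = 303, a_3 = 238, c_3 = 61, a_4 = 49, c_4 = 41, u_5 = 204, v_5 = 119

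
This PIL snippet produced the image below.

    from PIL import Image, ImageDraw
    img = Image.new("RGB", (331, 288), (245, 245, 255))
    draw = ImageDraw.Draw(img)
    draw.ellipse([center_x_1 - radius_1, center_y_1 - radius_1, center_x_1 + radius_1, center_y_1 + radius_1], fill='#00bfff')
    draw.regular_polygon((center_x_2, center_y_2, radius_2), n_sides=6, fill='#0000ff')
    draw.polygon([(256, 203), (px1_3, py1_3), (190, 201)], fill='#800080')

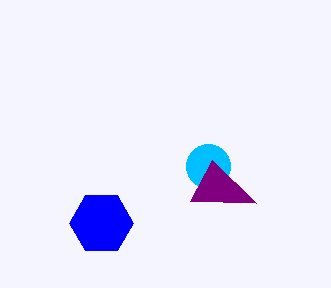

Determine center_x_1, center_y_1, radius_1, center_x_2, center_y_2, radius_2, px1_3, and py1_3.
center_x_1 = 208; center_y_1 = 166; radius_1 = 22; center_x_2 = 101; center_y_2 = 223; radius_2 = 32; px1_3 = 212; py1_3 = 160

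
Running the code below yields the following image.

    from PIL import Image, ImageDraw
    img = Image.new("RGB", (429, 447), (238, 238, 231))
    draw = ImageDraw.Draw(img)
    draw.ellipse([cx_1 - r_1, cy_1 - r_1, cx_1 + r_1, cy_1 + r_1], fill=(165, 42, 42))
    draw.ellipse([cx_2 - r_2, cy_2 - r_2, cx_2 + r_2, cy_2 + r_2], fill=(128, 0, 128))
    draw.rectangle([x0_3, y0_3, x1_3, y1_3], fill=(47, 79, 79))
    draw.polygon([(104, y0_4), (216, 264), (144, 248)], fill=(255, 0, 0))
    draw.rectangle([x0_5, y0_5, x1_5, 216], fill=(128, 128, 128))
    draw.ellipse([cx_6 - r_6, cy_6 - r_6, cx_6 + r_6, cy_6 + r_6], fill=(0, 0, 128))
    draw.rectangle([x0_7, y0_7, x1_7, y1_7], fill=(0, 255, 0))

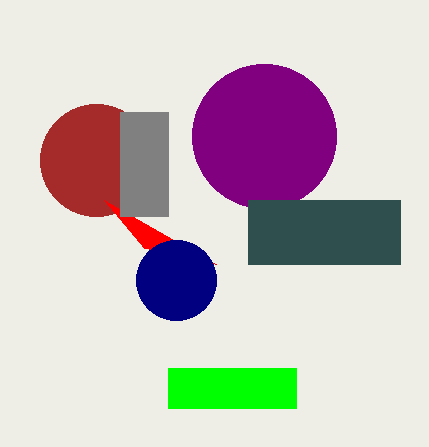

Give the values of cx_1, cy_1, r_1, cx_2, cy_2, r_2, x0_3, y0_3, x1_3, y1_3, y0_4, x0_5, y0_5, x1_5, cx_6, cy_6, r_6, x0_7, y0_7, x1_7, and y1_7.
cx_1 = 96; cy_1 = 160; r_1 = 56; cx_2 = 264; cy_2 = 136; r_2 = 72; x0_3 = 248; y0_3 = 200; x1_3 = 400; y1_3 = 264; y0_4 = 200; x0_5 = 120; y0_5 = 112; x1_5 = 168; cx_6 = 176; cy_6 = 280; r_6 = 40; x0_7 = 168; y0_7 = 368; x1_7 = 296; y1_7 = 408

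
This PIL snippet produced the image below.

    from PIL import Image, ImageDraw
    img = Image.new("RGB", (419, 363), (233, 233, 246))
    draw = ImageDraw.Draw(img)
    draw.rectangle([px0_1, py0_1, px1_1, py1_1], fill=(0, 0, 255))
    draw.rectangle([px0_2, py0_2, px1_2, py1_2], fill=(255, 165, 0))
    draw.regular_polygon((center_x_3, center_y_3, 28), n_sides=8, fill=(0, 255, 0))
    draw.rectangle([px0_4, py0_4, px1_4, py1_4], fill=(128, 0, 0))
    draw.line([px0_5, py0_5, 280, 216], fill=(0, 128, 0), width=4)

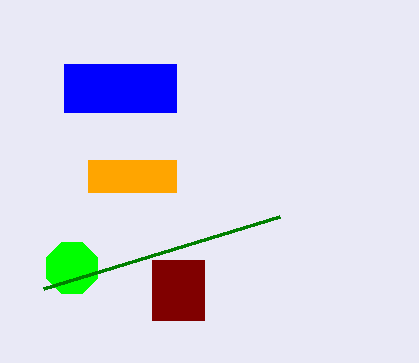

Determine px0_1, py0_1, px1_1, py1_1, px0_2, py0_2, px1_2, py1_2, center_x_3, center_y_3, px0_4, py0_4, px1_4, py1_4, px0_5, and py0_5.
px0_1 = 64
py0_1 = 64
px1_1 = 176
py1_1 = 112
px0_2 = 88
py0_2 = 160
px1_2 = 176
py1_2 = 192
center_x_3 = 72
center_y_3 = 268
px0_4 = 152
py0_4 = 260
px1_4 = 204
py1_4 = 320
px0_5 = 44
py0_5 = 288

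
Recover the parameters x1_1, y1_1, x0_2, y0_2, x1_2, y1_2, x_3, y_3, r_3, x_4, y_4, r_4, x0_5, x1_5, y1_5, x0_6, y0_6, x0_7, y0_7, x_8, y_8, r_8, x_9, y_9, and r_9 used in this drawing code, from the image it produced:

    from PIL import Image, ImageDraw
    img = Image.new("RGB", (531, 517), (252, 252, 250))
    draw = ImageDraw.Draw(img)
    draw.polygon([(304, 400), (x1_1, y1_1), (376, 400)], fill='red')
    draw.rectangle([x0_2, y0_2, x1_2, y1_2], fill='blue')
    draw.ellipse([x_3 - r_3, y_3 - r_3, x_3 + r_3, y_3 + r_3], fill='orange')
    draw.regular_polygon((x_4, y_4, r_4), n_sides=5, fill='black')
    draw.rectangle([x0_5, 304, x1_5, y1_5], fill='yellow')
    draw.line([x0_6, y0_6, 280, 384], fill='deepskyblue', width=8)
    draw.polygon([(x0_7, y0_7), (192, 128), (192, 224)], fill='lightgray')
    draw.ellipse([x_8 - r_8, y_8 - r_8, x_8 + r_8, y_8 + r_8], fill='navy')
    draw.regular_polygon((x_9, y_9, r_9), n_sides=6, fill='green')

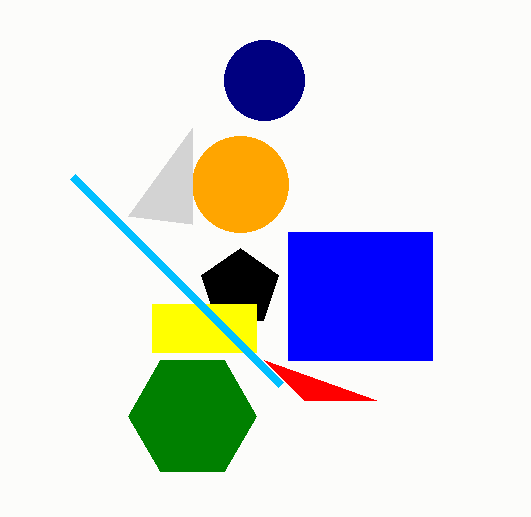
x1_1 = 264
y1_1 = 360
x0_2 = 288
y0_2 = 232
x1_2 = 432
y1_2 = 360
x_3 = 240
y_3 = 184
r_3 = 48
x_4 = 240
y_4 = 288
r_4 = 40
x0_5 = 152
x1_5 = 256
y1_5 = 352
x0_6 = 72
y0_6 = 176
x0_7 = 128
y0_7 = 216
x_8 = 264
y_8 = 80
r_8 = 40
x_9 = 192
y_9 = 416
r_9 = 64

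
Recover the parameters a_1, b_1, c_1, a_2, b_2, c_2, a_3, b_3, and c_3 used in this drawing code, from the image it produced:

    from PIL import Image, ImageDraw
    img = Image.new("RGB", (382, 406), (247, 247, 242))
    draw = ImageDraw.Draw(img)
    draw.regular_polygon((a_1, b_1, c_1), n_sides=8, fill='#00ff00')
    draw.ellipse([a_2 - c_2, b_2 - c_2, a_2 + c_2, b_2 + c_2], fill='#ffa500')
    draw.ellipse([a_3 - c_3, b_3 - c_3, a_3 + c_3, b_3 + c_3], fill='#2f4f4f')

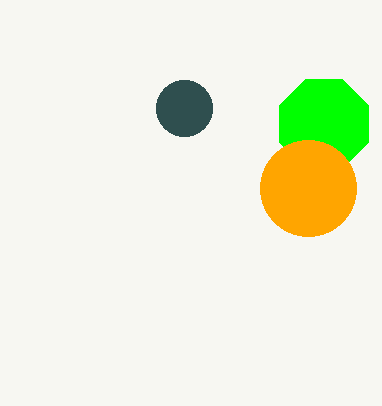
a_1 = 324; b_1 = 124; c_1 = 48; a_2 = 308; b_2 = 188; c_2 = 48; a_3 = 184; b_3 = 108; c_3 = 28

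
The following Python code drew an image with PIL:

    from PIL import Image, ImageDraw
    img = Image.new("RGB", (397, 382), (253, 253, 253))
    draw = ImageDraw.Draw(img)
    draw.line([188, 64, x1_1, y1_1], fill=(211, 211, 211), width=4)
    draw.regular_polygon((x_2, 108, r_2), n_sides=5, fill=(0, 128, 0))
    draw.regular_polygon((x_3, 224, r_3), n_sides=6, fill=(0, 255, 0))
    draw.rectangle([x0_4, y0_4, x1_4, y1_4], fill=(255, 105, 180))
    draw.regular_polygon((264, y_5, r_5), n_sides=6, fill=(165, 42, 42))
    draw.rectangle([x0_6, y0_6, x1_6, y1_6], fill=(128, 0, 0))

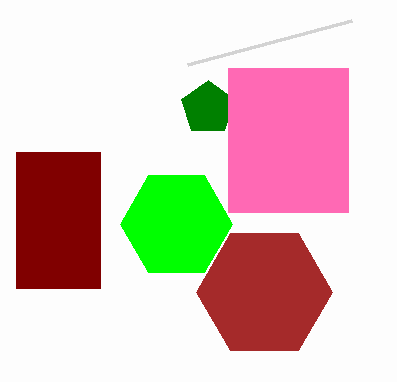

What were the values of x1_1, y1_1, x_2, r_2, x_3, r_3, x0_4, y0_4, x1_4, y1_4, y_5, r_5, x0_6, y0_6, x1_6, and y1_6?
x1_1 = 352, y1_1 = 20, x_2 = 208, r_2 = 28, x_3 = 176, r_3 = 56, x0_4 = 228, y0_4 = 68, x1_4 = 348, y1_4 = 212, y_5 = 292, r_5 = 68, x0_6 = 16, y0_6 = 152, x1_6 = 100, y1_6 = 288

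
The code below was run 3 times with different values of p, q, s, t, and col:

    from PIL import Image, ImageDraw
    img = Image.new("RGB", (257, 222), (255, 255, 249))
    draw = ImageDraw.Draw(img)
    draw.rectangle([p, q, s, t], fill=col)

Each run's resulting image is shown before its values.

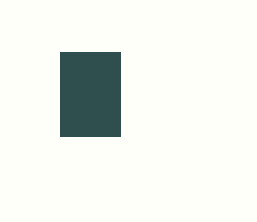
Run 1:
p = 60; q = 52; s = 120; t = 136; col = 'darkslategray'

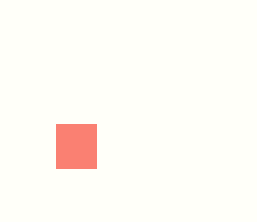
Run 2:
p = 56, q = 124, s = 96, t = 168, col = 'salmon'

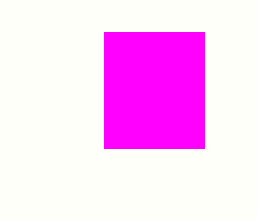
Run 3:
p = 104; q = 32; s = 204; t = 148; col = 'magenta'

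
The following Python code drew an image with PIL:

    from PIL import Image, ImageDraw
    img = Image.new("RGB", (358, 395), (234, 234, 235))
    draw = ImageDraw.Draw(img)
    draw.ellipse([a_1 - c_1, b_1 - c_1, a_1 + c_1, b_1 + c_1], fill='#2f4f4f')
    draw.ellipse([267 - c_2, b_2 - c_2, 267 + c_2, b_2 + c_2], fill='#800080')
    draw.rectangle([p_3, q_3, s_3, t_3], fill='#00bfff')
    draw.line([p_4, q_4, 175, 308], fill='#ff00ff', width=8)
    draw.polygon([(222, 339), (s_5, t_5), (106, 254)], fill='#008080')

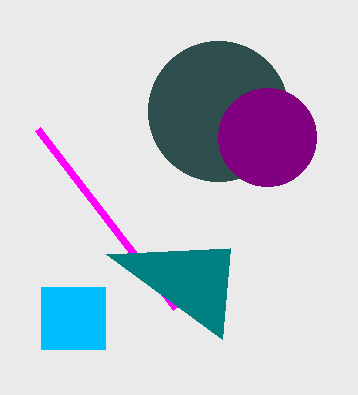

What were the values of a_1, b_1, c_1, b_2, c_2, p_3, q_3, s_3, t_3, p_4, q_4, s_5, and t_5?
a_1 = 218
b_1 = 111
c_1 = 70
b_2 = 137
c_2 = 49
p_3 = 41
q_3 = 287
s_3 = 105
t_3 = 349
p_4 = 37
q_4 = 129
s_5 = 230
t_5 = 248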